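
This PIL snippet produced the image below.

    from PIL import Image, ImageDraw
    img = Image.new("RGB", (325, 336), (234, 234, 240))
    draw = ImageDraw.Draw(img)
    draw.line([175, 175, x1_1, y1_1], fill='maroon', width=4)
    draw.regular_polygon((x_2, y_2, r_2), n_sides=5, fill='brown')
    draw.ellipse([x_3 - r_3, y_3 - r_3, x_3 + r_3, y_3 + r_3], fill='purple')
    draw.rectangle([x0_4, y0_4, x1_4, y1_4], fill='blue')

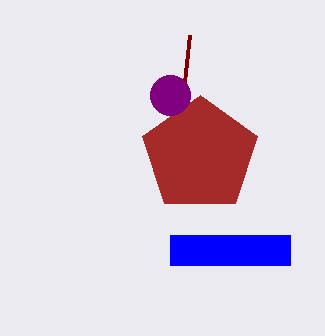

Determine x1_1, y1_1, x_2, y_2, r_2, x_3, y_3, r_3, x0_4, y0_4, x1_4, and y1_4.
x1_1 = 190
y1_1 = 35
x_2 = 200
y_2 = 155
r_2 = 60
x_3 = 170
y_3 = 95
r_3 = 20
x0_4 = 170
y0_4 = 235
x1_4 = 290
y1_4 = 265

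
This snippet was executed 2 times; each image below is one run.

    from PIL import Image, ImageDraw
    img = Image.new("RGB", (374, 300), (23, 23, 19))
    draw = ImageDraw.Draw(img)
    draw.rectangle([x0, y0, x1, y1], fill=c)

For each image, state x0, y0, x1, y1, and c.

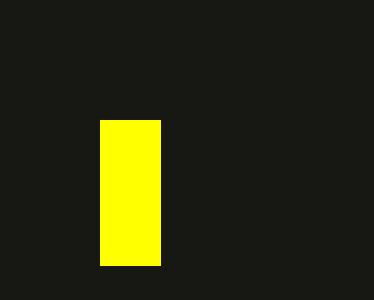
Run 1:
x0 = 100, y0 = 120, x1 = 160, y1 = 265, c = 'yellow'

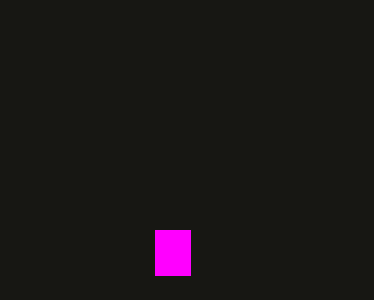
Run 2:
x0 = 155, y0 = 230, x1 = 190, y1 = 275, c = 'magenta'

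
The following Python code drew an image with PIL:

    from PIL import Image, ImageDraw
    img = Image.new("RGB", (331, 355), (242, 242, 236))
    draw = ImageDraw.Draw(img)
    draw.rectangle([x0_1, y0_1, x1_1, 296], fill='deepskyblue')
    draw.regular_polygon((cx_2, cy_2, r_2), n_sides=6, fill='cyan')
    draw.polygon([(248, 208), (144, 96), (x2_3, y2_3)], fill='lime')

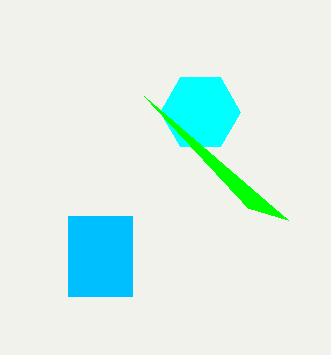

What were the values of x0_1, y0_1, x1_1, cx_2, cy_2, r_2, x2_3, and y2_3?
x0_1 = 68, y0_1 = 216, x1_1 = 132, cx_2 = 200, cy_2 = 112, r_2 = 40, x2_3 = 288, y2_3 = 220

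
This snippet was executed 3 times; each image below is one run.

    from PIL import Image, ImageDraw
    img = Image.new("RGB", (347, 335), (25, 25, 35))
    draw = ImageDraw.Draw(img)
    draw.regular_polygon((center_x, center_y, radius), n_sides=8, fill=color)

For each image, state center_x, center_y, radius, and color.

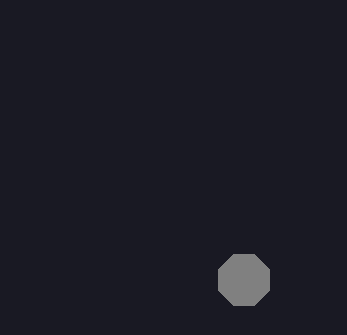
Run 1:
center_x = 244; center_y = 280; radius = 28; color = 'gray'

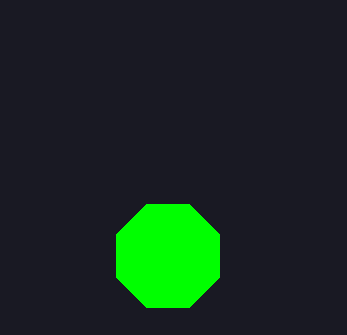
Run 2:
center_x = 168; center_y = 256; radius = 56; color = 'lime'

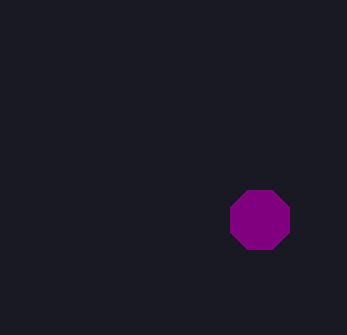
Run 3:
center_x = 260, center_y = 220, radius = 32, color = 'purple'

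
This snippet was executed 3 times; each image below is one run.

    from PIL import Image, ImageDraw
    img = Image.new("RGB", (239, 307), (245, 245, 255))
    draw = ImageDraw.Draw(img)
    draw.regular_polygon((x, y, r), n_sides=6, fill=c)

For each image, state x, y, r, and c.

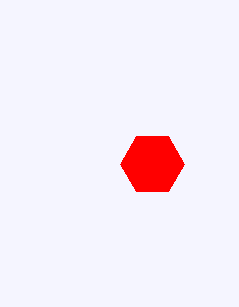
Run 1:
x = 152, y = 164, r = 32, c = 'red'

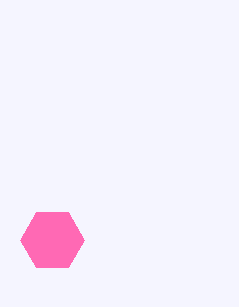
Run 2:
x = 52, y = 240, r = 32, c = 'hotpink'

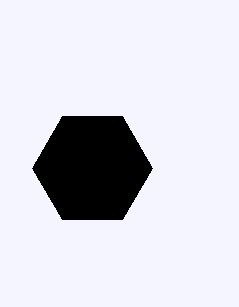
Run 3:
x = 92; y = 168; r = 60; c = 'black'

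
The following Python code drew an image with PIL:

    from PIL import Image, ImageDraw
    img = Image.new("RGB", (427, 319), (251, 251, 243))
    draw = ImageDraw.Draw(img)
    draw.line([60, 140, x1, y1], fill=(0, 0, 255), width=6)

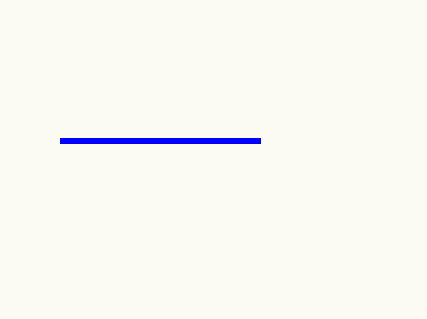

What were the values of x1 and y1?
x1 = 260; y1 = 140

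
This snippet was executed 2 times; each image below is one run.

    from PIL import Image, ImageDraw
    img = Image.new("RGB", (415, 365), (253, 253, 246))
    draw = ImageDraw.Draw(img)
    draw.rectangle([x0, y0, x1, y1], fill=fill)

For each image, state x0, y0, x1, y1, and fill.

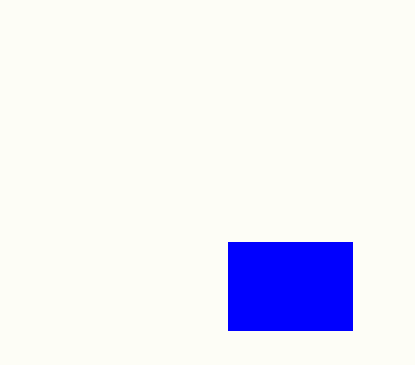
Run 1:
x0 = 228, y0 = 242, x1 = 352, y1 = 330, fill = 'blue'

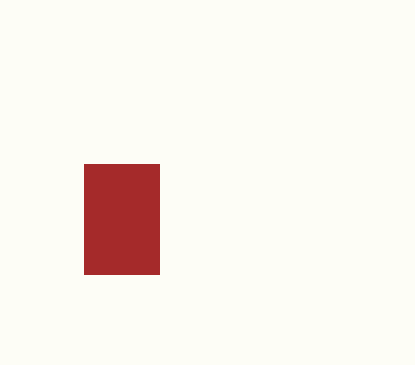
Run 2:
x0 = 84
y0 = 164
x1 = 159
y1 = 274
fill = 'brown'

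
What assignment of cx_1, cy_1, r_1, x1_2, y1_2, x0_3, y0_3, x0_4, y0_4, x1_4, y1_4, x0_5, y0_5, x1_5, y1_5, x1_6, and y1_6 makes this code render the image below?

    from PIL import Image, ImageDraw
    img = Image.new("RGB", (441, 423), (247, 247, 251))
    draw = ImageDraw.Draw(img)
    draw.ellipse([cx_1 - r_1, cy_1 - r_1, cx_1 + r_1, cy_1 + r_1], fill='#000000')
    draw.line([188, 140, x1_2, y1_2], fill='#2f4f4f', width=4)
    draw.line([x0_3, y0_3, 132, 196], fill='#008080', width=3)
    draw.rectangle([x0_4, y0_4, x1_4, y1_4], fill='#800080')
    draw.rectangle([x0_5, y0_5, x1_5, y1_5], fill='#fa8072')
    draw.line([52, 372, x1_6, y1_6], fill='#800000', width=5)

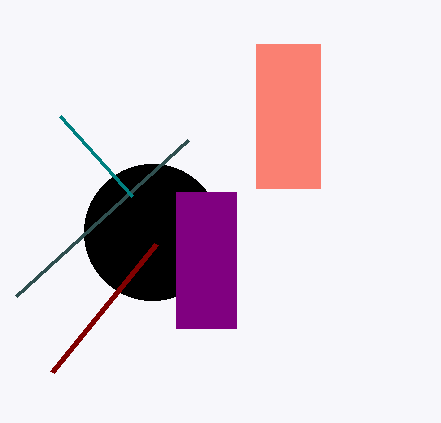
cx_1 = 152
cy_1 = 232
r_1 = 68
x1_2 = 16
y1_2 = 296
x0_3 = 60
y0_3 = 116
x0_4 = 176
y0_4 = 192
x1_4 = 236
y1_4 = 328
x0_5 = 256
y0_5 = 44
x1_5 = 320
y1_5 = 188
x1_6 = 156
y1_6 = 244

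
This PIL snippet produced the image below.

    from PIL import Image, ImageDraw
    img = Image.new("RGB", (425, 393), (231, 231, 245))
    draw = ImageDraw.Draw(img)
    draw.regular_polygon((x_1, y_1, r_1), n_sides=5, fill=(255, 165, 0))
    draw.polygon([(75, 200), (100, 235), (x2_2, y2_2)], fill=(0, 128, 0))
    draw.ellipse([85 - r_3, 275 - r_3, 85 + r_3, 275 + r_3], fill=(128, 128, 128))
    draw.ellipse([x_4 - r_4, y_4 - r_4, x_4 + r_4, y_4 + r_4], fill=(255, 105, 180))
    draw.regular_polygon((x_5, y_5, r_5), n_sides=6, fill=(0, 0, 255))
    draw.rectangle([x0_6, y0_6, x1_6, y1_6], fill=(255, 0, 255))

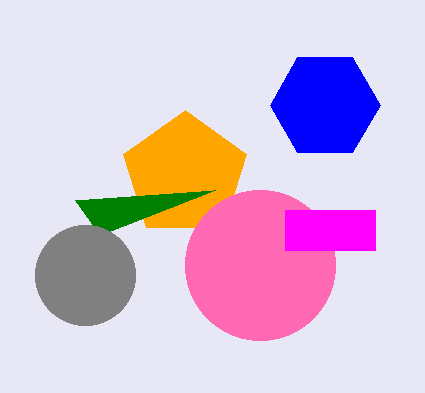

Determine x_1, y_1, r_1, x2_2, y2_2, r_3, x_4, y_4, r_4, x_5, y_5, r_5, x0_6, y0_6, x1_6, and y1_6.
x_1 = 185, y_1 = 175, r_1 = 65, x2_2 = 215, y2_2 = 190, r_3 = 50, x_4 = 260, y_4 = 265, r_4 = 75, x_5 = 325, y_5 = 105, r_5 = 55, x0_6 = 285, y0_6 = 210, x1_6 = 375, y1_6 = 250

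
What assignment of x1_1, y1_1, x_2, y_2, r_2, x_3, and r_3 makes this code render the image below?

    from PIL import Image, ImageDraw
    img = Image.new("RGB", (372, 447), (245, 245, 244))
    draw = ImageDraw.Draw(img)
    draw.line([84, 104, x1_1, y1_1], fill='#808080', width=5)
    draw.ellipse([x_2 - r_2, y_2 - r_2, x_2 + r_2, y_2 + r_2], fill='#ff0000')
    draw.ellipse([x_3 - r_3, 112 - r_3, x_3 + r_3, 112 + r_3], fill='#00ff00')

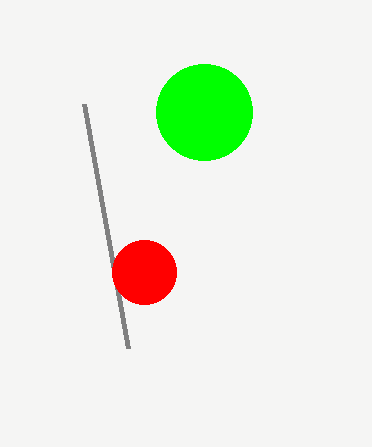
x1_1 = 128
y1_1 = 348
x_2 = 144
y_2 = 272
r_2 = 32
x_3 = 204
r_3 = 48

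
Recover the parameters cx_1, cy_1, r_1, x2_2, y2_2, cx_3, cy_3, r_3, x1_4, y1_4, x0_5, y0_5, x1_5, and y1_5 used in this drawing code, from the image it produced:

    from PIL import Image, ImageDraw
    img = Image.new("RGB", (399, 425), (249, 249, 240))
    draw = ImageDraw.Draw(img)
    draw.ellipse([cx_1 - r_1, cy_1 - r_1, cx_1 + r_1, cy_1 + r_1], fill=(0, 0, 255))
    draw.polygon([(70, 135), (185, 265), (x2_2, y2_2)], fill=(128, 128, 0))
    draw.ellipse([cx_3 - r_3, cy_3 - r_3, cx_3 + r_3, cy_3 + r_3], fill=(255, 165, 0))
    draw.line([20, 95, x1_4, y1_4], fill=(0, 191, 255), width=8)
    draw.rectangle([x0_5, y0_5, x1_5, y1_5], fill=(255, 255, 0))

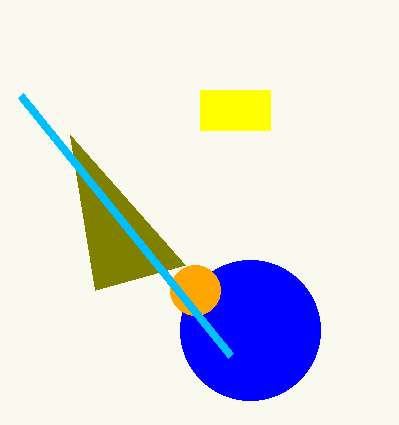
cx_1 = 250; cy_1 = 330; r_1 = 70; x2_2 = 95; y2_2 = 290; cx_3 = 195; cy_3 = 290; r_3 = 25; x1_4 = 230; y1_4 = 355; x0_5 = 200; y0_5 = 90; x1_5 = 270; y1_5 = 130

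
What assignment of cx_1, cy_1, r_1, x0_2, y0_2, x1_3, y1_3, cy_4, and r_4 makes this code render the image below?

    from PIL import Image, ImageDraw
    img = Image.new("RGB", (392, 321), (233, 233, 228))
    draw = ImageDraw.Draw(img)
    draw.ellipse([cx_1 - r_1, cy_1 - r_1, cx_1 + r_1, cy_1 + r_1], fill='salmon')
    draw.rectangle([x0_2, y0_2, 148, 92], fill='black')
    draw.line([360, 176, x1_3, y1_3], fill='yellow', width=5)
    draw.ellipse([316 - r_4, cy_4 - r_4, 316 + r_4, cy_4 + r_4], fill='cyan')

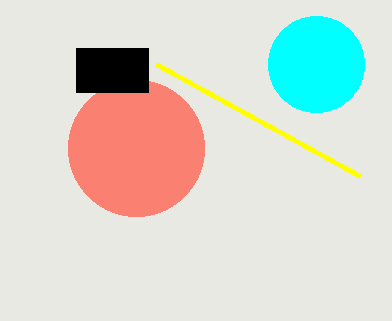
cx_1 = 136, cy_1 = 148, r_1 = 68, x0_2 = 76, y0_2 = 48, x1_3 = 156, y1_3 = 64, cy_4 = 64, r_4 = 48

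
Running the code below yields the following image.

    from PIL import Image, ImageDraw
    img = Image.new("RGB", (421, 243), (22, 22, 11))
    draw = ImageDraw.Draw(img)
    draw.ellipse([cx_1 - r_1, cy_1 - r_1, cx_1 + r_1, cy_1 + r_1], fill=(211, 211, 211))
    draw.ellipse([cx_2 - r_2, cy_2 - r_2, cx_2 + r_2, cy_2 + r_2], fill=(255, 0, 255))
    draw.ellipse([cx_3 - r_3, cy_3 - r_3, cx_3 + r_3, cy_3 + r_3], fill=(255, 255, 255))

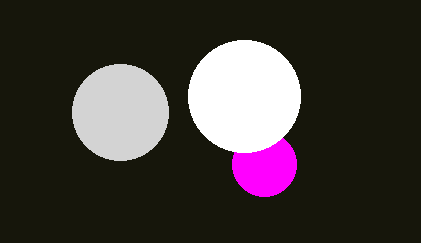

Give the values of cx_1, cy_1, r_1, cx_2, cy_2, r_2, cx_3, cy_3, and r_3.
cx_1 = 120, cy_1 = 112, r_1 = 48, cx_2 = 264, cy_2 = 164, r_2 = 32, cx_3 = 244, cy_3 = 96, r_3 = 56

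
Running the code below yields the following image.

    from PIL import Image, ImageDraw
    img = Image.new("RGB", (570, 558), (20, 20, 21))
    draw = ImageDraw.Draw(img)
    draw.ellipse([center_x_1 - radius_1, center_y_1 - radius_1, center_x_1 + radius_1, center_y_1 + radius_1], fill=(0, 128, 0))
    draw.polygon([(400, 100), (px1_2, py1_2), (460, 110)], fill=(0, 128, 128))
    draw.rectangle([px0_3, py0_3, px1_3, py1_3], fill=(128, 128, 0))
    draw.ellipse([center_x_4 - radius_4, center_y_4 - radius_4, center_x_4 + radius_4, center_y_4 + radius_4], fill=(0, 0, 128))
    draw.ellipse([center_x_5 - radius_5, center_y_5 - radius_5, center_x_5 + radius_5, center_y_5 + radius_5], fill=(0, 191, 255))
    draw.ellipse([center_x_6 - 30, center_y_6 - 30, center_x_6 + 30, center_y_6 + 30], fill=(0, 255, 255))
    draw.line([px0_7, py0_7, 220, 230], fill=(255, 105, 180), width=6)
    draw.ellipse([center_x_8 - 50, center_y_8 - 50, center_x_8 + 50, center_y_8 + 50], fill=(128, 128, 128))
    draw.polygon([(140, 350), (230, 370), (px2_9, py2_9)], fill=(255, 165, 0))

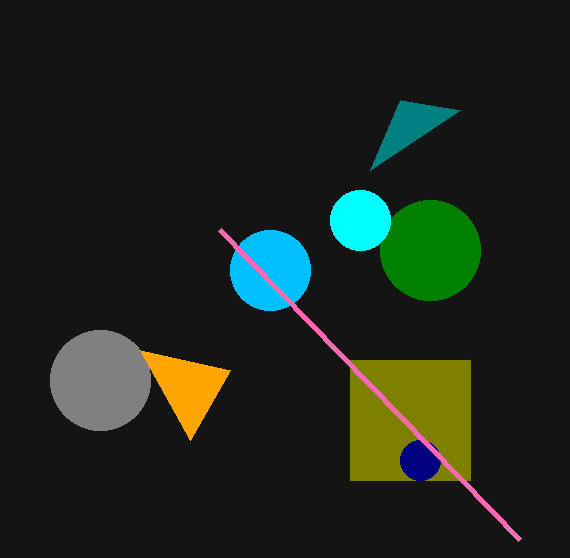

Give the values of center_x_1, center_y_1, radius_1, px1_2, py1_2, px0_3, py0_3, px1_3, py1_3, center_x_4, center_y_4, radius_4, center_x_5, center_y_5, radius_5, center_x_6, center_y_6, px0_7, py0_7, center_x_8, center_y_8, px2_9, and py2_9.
center_x_1 = 430
center_y_1 = 250
radius_1 = 50
px1_2 = 370
py1_2 = 170
px0_3 = 350
py0_3 = 360
px1_3 = 470
py1_3 = 480
center_x_4 = 420
center_y_4 = 460
radius_4 = 20
center_x_5 = 270
center_y_5 = 270
radius_5 = 40
center_x_6 = 360
center_y_6 = 220
px0_7 = 520
py0_7 = 540
center_x_8 = 100
center_y_8 = 380
px2_9 = 190
py2_9 = 440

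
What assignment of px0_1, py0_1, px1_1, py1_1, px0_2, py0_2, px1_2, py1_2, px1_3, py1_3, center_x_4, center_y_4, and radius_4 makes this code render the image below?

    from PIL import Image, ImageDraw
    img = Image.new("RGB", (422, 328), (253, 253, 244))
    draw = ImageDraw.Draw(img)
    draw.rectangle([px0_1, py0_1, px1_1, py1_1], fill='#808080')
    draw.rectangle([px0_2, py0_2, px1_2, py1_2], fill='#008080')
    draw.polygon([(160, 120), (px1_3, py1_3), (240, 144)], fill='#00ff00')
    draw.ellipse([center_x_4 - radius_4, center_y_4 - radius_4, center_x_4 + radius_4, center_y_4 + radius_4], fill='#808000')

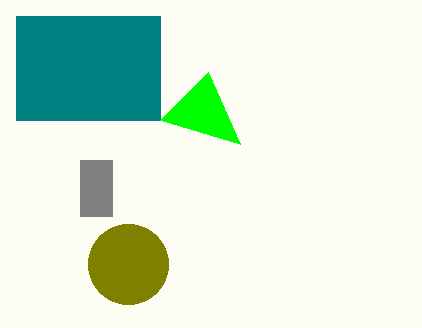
px0_1 = 80
py0_1 = 160
px1_1 = 112
py1_1 = 216
px0_2 = 16
py0_2 = 16
px1_2 = 160
py1_2 = 120
px1_3 = 208
py1_3 = 72
center_x_4 = 128
center_y_4 = 264
radius_4 = 40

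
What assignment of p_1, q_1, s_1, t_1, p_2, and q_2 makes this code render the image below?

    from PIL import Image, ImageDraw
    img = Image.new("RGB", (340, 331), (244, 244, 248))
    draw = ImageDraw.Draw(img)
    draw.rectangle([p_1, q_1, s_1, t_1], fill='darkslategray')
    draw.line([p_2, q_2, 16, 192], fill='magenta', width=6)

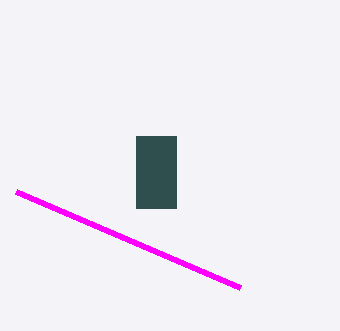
p_1 = 136, q_1 = 136, s_1 = 176, t_1 = 208, p_2 = 240, q_2 = 288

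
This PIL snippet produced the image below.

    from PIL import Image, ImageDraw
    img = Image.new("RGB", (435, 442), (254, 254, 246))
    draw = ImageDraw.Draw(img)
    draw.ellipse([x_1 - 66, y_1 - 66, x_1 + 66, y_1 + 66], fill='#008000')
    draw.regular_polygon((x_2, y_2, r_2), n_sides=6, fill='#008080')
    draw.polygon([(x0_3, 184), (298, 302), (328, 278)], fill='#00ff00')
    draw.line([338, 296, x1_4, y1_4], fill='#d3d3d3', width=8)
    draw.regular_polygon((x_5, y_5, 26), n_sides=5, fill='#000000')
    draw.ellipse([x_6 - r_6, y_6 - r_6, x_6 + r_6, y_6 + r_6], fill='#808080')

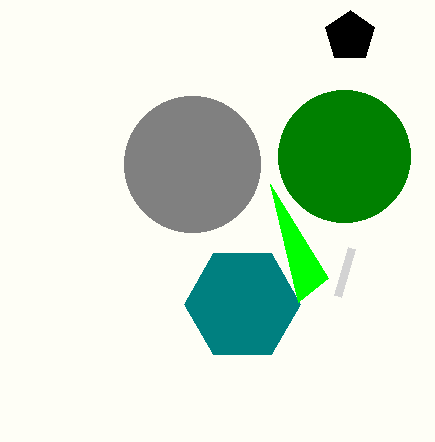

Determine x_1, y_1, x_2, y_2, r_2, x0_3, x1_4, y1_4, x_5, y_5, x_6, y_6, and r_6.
x_1 = 344; y_1 = 156; x_2 = 242; y_2 = 304; r_2 = 58; x0_3 = 270; x1_4 = 352; y1_4 = 248; x_5 = 350; y_5 = 36; x_6 = 192; y_6 = 164; r_6 = 68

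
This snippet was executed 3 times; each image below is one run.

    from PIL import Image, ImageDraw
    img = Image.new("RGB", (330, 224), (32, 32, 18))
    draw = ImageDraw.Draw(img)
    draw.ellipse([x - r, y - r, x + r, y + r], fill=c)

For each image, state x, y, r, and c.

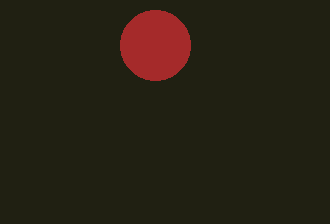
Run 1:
x = 155; y = 45; r = 35; c = 'brown'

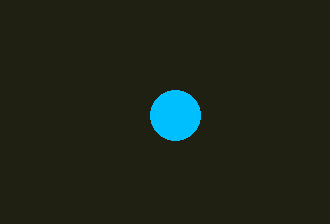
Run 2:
x = 175, y = 115, r = 25, c = 'deepskyblue'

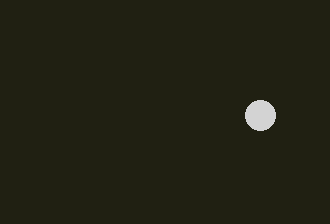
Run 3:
x = 260
y = 115
r = 15
c = 'lightgray'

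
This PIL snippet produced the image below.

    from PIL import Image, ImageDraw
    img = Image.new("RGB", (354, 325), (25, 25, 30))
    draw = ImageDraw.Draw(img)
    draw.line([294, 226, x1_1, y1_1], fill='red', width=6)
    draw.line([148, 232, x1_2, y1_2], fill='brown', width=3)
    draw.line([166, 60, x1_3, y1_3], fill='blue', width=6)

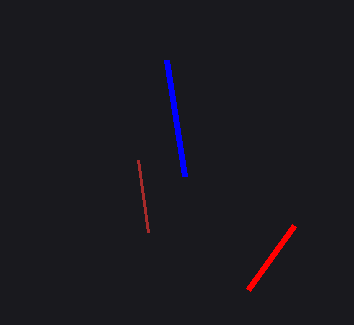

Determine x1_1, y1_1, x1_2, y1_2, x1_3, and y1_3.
x1_1 = 248; y1_1 = 290; x1_2 = 138; y1_2 = 160; x1_3 = 184; y1_3 = 176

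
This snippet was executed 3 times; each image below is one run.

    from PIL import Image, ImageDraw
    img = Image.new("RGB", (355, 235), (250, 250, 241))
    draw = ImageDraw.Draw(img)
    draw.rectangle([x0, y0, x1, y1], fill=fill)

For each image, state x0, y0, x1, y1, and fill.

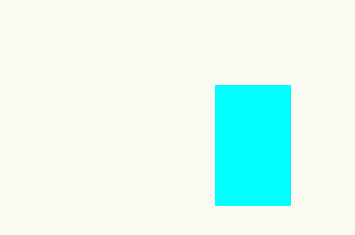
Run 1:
x0 = 215, y0 = 85, x1 = 290, y1 = 205, fill = 'cyan'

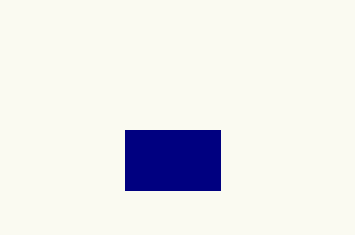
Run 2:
x0 = 125
y0 = 130
x1 = 220
y1 = 190
fill = 'navy'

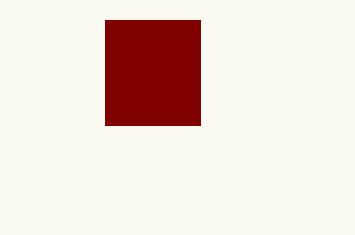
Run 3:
x0 = 105
y0 = 20
x1 = 200
y1 = 125
fill = 'maroon'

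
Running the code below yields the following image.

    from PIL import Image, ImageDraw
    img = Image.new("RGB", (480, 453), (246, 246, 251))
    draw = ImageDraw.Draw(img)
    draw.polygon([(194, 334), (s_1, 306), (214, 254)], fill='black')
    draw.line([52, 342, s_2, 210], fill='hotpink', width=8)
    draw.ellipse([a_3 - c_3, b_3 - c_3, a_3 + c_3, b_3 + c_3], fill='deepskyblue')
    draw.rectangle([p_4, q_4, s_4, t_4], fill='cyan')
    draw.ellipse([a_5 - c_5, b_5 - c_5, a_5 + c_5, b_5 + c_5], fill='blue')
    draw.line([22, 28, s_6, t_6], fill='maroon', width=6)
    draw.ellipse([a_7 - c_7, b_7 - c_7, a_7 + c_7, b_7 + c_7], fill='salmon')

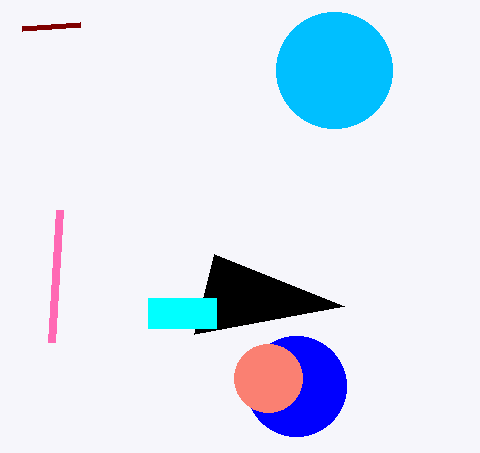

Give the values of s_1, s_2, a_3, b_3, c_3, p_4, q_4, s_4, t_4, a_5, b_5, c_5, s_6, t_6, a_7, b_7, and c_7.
s_1 = 344
s_2 = 60
a_3 = 334
b_3 = 70
c_3 = 58
p_4 = 148
q_4 = 298
s_4 = 216
t_4 = 328
a_5 = 296
b_5 = 386
c_5 = 50
s_6 = 80
t_6 = 24
a_7 = 268
b_7 = 378
c_7 = 34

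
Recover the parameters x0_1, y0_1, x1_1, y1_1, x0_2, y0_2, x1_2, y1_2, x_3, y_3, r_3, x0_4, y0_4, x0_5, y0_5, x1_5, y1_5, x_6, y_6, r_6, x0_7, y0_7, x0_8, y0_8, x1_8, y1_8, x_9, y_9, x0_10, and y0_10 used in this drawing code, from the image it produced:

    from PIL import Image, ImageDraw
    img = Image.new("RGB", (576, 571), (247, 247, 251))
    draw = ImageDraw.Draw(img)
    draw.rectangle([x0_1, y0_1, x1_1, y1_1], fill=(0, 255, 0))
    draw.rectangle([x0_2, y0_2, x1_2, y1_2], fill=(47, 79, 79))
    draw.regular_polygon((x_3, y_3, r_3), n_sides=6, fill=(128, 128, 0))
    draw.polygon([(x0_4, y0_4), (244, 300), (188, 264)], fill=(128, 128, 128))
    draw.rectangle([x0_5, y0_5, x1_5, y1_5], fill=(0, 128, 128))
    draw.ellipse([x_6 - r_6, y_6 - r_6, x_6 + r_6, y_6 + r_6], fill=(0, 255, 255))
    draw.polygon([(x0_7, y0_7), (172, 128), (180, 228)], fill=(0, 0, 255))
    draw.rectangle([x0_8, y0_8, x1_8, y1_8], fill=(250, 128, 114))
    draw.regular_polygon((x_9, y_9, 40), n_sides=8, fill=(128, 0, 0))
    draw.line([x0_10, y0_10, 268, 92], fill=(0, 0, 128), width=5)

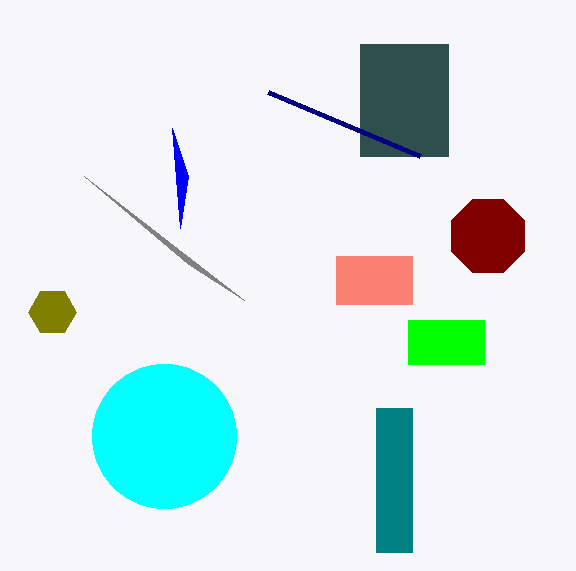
x0_1 = 408
y0_1 = 320
x1_1 = 484
y1_1 = 364
x0_2 = 360
y0_2 = 44
x1_2 = 448
y1_2 = 156
x_3 = 52
y_3 = 312
r_3 = 24
x0_4 = 84
y0_4 = 176
x0_5 = 376
y0_5 = 408
x1_5 = 412
y1_5 = 552
x_6 = 164
y_6 = 436
r_6 = 72
x0_7 = 188
y0_7 = 176
x0_8 = 336
y0_8 = 256
x1_8 = 412
y1_8 = 304
x_9 = 488
y_9 = 236
x0_10 = 420
y0_10 = 156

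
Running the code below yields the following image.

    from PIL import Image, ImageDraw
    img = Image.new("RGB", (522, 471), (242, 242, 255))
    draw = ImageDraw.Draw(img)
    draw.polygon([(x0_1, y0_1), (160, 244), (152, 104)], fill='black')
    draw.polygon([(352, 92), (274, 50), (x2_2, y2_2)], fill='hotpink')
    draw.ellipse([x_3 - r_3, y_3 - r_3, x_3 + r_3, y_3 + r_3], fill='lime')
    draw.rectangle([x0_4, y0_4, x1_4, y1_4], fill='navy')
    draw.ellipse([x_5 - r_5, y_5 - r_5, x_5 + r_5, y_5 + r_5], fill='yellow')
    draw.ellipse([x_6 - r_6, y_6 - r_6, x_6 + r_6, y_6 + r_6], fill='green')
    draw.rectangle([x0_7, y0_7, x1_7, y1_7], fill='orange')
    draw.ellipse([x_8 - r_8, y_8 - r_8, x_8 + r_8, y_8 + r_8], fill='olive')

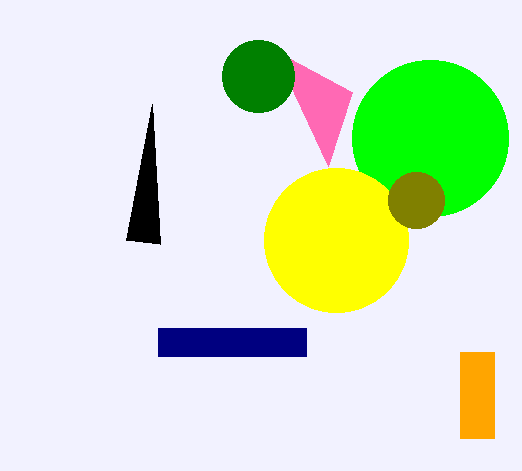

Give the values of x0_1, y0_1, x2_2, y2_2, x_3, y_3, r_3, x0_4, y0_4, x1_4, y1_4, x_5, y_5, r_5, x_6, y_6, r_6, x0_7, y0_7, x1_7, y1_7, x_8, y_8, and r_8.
x0_1 = 126, y0_1 = 240, x2_2 = 328, y2_2 = 166, x_3 = 430, y_3 = 138, r_3 = 78, x0_4 = 158, y0_4 = 328, x1_4 = 306, y1_4 = 356, x_5 = 336, y_5 = 240, r_5 = 72, x_6 = 258, y_6 = 76, r_6 = 36, x0_7 = 460, y0_7 = 352, x1_7 = 494, y1_7 = 438, x_8 = 416, y_8 = 200, r_8 = 28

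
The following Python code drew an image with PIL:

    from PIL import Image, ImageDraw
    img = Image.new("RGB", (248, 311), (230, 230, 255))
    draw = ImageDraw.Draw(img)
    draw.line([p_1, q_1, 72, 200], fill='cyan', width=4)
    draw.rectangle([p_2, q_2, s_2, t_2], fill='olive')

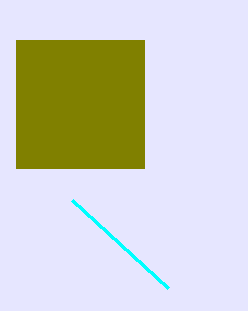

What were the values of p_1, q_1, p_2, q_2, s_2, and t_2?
p_1 = 168; q_1 = 288; p_2 = 16; q_2 = 40; s_2 = 144; t_2 = 168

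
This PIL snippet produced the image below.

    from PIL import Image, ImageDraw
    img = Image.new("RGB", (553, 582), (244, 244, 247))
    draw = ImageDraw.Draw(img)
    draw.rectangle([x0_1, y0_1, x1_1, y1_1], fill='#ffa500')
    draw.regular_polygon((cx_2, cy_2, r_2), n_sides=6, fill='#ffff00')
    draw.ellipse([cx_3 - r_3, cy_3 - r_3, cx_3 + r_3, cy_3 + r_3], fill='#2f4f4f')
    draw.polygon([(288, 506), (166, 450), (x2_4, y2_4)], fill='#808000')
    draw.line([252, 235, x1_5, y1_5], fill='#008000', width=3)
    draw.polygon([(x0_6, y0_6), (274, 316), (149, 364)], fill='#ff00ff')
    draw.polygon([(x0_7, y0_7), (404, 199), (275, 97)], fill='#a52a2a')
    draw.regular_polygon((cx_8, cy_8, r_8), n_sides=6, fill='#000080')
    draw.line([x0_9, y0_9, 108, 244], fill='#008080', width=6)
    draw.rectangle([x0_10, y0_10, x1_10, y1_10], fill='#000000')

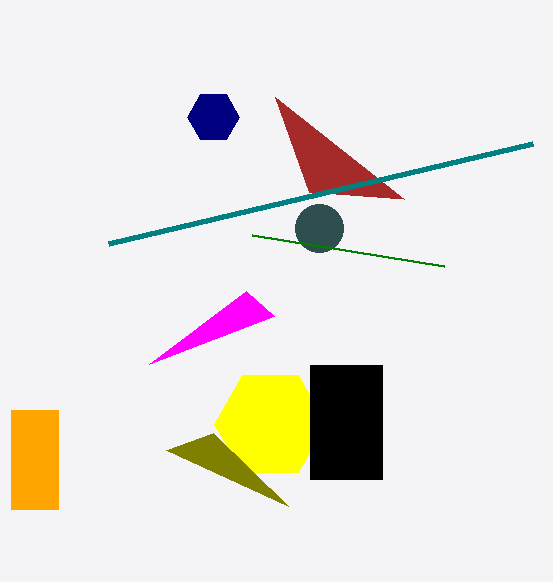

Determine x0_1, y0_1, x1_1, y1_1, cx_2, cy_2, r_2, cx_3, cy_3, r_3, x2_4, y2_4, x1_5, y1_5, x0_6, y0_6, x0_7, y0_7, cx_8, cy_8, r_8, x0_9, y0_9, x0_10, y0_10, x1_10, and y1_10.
x0_1 = 11
y0_1 = 410
x1_1 = 58
y1_1 = 509
cx_2 = 270
cy_2 = 424
r_2 = 56
cx_3 = 319
cy_3 = 228
r_3 = 24
x2_4 = 213
y2_4 = 433
x1_5 = 444
y1_5 = 266
x0_6 = 246
y0_6 = 291
x0_7 = 309
y0_7 = 192
cx_8 = 213
cy_8 = 117
r_8 = 26
x0_9 = 532
y0_9 = 144
x0_10 = 310
y0_10 = 365
x1_10 = 382
y1_10 = 479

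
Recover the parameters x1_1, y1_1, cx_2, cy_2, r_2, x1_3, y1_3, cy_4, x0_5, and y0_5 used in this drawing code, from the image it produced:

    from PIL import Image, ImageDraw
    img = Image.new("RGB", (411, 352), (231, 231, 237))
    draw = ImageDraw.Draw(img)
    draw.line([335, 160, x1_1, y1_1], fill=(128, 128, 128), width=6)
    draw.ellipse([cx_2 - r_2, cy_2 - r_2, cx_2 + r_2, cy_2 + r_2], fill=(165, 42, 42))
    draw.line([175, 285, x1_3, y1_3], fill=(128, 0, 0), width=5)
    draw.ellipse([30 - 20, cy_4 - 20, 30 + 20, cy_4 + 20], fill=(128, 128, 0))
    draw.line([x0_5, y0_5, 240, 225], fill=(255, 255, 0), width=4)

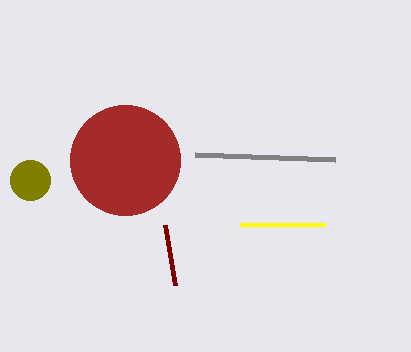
x1_1 = 195, y1_1 = 155, cx_2 = 125, cy_2 = 160, r_2 = 55, x1_3 = 165, y1_3 = 225, cy_4 = 180, x0_5 = 325, y0_5 = 225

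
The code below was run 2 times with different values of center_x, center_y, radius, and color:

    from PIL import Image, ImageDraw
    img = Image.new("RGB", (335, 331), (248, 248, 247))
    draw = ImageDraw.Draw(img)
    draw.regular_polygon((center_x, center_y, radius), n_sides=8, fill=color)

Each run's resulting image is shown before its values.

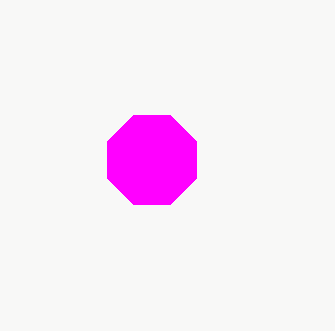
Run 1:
center_x = 152
center_y = 160
radius = 48
color = 'magenta'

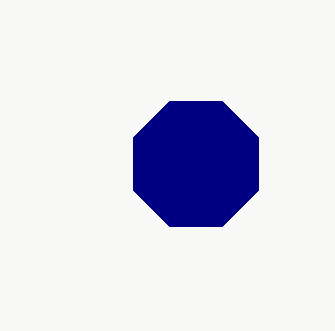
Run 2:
center_x = 196; center_y = 164; radius = 68; color = 'navy'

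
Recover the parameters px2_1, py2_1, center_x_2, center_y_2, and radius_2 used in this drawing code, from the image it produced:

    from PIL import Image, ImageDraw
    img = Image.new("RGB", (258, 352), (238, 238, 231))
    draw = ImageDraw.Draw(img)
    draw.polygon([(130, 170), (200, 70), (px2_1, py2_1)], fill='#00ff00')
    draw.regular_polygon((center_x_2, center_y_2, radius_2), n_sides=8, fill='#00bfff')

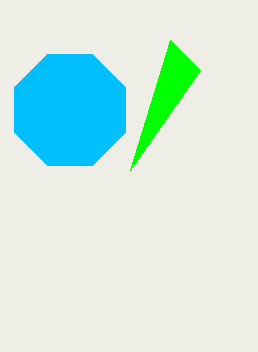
px2_1 = 170
py2_1 = 40
center_x_2 = 70
center_y_2 = 110
radius_2 = 60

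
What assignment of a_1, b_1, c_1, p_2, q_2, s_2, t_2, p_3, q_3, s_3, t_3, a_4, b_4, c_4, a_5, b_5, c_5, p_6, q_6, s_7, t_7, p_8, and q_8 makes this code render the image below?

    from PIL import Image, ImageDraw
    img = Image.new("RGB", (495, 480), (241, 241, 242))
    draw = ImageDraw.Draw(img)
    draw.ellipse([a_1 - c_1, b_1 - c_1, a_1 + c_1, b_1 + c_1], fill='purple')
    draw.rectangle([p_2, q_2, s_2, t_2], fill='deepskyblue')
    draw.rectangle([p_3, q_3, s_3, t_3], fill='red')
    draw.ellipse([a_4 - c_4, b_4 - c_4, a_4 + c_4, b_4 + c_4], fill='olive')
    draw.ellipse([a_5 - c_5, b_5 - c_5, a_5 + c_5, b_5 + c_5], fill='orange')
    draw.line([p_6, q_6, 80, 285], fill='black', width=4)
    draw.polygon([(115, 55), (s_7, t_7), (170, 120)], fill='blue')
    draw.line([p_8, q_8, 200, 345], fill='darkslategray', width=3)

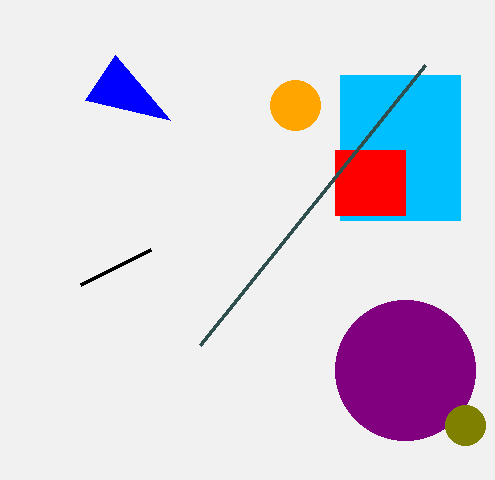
a_1 = 405
b_1 = 370
c_1 = 70
p_2 = 340
q_2 = 75
s_2 = 460
t_2 = 220
p_3 = 335
q_3 = 150
s_3 = 405
t_3 = 215
a_4 = 465
b_4 = 425
c_4 = 20
a_5 = 295
b_5 = 105
c_5 = 25
p_6 = 150
q_6 = 250
s_7 = 85
t_7 = 100
p_8 = 425
q_8 = 65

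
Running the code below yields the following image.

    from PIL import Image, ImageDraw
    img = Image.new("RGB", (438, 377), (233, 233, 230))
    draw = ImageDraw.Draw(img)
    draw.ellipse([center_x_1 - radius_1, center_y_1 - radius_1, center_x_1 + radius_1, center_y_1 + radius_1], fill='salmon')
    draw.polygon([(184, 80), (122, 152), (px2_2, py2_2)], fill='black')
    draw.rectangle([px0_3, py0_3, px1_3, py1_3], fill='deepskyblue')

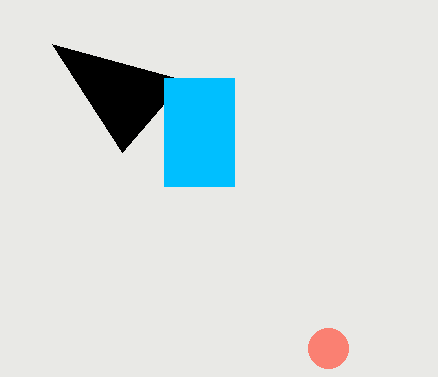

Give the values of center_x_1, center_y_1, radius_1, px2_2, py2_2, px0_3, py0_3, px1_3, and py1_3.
center_x_1 = 328
center_y_1 = 348
radius_1 = 20
px2_2 = 52
py2_2 = 44
px0_3 = 164
py0_3 = 78
px1_3 = 234
py1_3 = 186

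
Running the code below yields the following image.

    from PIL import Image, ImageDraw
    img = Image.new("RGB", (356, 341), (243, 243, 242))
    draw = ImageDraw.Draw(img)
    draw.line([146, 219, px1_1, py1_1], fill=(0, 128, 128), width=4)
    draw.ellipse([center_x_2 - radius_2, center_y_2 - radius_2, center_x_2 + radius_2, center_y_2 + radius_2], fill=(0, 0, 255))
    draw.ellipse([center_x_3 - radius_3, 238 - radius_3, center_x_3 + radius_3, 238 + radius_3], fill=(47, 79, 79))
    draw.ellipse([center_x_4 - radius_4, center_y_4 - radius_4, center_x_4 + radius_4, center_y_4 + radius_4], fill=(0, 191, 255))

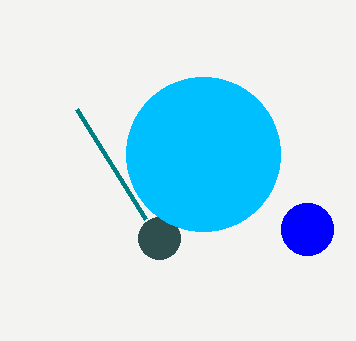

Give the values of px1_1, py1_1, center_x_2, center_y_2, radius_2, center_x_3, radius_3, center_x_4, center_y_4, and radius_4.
px1_1 = 77, py1_1 = 109, center_x_2 = 307, center_y_2 = 229, radius_2 = 26, center_x_3 = 159, radius_3 = 21, center_x_4 = 203, center_y_4 = 154, radius_4 = 77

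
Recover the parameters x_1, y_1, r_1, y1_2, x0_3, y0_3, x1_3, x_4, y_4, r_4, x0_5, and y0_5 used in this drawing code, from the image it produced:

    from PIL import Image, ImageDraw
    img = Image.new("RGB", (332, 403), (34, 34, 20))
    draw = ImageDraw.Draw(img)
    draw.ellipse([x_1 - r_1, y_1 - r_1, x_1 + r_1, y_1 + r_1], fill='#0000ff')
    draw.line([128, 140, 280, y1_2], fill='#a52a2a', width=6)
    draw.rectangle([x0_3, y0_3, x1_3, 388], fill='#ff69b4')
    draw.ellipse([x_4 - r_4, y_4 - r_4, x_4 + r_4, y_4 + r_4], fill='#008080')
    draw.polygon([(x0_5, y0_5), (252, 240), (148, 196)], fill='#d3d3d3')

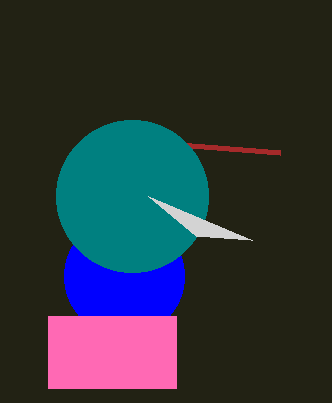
x_1 = 124, y_1 = 276, r_1 = 60, y1_2 = 152, x0_3 = 48, y0_3 = 316, x1_3 = 176, x_4 = 132, y_4 = 196, r_4 = 76, x0_5 = 196, y0_5 = 236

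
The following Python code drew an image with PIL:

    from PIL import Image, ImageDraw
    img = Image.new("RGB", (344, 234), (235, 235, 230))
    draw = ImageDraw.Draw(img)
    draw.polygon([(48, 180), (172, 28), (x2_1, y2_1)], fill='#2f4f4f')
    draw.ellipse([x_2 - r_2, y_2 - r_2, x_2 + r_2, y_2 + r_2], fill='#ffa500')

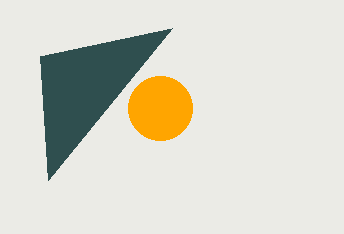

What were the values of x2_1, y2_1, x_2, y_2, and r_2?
x2_1 = 40
y2_1 = 56
x_2 = 160
y_2 = 108
r_2 = 32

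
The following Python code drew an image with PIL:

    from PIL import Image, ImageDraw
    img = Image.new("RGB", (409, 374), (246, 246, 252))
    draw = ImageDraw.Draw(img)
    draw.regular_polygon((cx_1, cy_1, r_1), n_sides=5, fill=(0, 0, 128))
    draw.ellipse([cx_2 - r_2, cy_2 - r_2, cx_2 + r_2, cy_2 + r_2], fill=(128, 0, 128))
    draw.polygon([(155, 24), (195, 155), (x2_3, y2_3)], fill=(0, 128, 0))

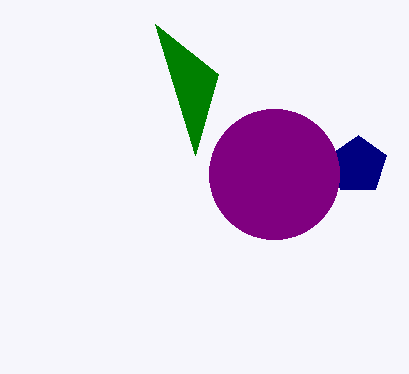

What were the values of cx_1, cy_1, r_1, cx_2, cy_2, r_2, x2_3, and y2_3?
cx_1 = 358, cy_1 = 165, r_1 = 30, cx_2 = 274, cy_2 = 174, r_2 = 65, x2_3 = 218, y2_3 = 74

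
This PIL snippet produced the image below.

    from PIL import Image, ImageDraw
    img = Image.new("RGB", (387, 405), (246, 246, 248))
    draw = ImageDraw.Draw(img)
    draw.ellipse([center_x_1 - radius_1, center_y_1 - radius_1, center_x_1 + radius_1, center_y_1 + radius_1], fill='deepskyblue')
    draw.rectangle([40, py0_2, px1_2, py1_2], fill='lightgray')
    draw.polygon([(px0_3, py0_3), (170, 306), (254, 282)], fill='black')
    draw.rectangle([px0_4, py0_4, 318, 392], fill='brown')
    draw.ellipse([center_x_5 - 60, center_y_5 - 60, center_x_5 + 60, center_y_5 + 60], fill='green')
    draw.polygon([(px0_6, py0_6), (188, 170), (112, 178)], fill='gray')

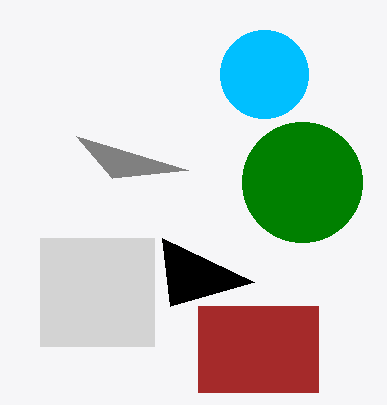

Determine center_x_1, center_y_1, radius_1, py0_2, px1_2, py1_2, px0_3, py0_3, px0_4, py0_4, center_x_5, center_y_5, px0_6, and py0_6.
center_x_1 = 264; center_y_1 = 74; radius_1 = 44; py0_2 = 238; px1_2 = 154; py1_2 = 346; px0_3 = 162; py0_3 = 238; px0_4 = 198; py0_4 = 306; center_x_5 = 302; center_y_5 = 182; px0_6 = 76; py0_6 = 136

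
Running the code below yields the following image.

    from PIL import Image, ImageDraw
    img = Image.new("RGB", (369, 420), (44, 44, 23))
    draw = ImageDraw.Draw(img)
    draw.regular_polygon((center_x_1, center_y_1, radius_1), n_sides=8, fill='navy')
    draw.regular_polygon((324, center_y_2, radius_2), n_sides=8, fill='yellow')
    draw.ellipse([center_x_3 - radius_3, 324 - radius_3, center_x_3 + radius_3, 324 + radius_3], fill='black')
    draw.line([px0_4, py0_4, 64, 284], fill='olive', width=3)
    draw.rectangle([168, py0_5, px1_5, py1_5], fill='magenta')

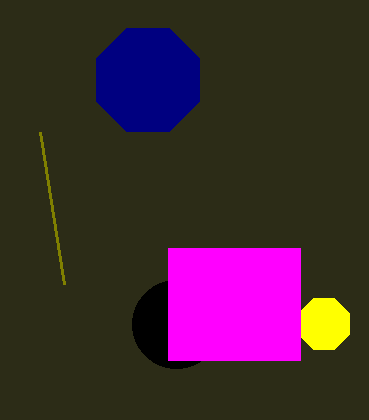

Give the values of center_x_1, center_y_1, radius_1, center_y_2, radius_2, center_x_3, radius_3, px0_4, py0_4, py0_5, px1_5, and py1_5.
center_x_1 = 148; center_y_1 = 80; radius_1 = 56; center_y_2 = 324; radius_2 = 28; center_x_3 = 176; radius_3 = 44; px0_4 = 40; py0_4 = 132; py0_5 = 248; px1_5 = 300; py1_5 = 360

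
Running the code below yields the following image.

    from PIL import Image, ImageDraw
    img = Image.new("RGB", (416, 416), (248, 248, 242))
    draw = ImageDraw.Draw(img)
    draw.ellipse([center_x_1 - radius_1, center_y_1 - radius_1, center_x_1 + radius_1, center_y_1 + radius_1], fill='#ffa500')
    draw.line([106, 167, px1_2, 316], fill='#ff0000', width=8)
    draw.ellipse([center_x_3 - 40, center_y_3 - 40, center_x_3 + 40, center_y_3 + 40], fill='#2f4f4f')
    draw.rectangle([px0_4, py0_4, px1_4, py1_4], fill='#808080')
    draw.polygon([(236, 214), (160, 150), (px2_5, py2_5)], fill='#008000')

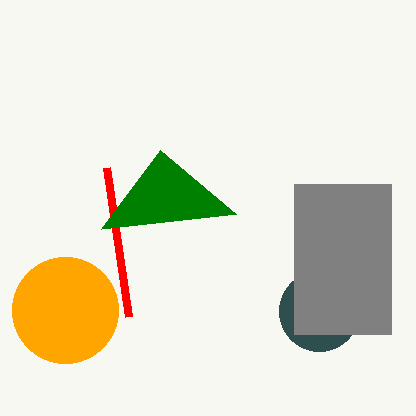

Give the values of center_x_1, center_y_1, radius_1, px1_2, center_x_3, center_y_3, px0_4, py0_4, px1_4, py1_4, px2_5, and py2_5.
center_x_1 = 65; center_y_1 = 310; radius_1 = 53; px1_2 = 128; center_x_3 = 319; center_y_3 = 311; px0_4 = 294; py0_4 = 184; px1_4 = 391; py1_4 = 334; px2_5 = 101; py2_5 = 229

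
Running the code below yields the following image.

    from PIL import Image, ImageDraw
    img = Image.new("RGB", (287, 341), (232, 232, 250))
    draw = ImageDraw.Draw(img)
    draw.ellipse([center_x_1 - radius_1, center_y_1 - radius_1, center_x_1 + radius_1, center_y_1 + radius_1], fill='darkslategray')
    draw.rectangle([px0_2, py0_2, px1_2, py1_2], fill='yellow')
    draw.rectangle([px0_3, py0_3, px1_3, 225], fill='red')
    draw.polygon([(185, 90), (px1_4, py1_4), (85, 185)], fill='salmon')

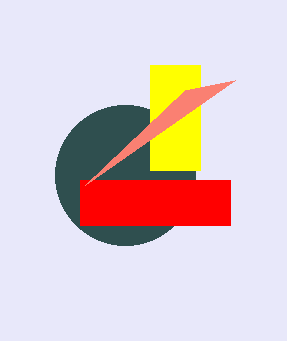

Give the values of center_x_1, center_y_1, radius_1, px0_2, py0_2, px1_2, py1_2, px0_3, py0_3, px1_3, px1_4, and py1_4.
center_x_1 = 125, center_y_1 = 175, radius_1 = 70, px0_2 = 150, py0_2 = 65, px1_2 = 200, py1_2 = 170, px0_3 = 80, py0_3 = 180, px1_3 = 230, px1_4 = 235, py1_4 = 80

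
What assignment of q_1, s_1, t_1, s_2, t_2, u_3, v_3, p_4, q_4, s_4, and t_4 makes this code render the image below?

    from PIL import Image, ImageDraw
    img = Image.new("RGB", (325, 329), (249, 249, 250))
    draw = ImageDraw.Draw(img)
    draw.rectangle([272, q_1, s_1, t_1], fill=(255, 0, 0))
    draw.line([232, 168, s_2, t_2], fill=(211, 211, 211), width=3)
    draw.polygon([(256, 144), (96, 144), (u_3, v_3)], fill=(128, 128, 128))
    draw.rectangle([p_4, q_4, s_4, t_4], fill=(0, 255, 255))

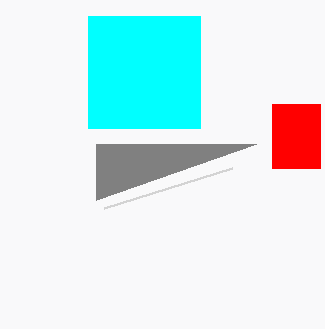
q_1 = 104, s_1 = 320, t_1 = 168, s_2 = 104, t_2 = 208, u_3 = 96, v_3 = 200, p_4 = 88, q_4 = 16, s_4 = 200, t_4 = 128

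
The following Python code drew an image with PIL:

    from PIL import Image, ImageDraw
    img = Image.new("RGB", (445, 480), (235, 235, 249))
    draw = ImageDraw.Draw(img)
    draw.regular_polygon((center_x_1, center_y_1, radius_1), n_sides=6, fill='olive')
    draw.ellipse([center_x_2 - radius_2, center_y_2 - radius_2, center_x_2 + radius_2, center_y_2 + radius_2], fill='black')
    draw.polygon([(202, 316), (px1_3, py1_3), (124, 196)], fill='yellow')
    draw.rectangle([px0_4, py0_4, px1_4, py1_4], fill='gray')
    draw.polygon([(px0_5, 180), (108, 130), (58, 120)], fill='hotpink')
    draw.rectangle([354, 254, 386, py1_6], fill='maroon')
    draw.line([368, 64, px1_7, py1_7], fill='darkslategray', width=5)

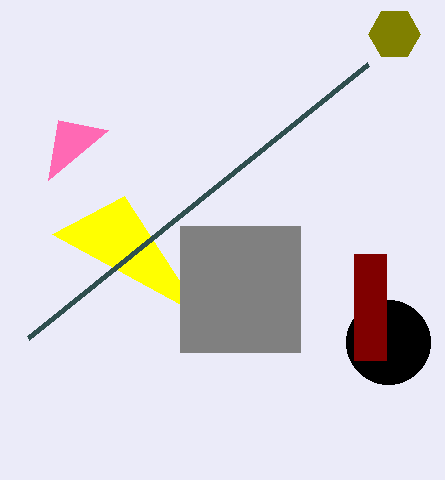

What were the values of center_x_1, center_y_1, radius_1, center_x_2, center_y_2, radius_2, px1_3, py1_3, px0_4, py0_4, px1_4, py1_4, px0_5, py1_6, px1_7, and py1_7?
center_x_1 = 394, center_y_1 = 34, radius_1 = 26, center_x_2 = 388, center_y_2 = 342, radius_2 = 42, px1_3 = 52, py1_3 = 234, px0_4 = 180, py0_4 = 226, px1_4 = 300, py1_4 = 352, px0_5 = 48, py1_6 = 360, px1_7 = 28, py1_7 = 338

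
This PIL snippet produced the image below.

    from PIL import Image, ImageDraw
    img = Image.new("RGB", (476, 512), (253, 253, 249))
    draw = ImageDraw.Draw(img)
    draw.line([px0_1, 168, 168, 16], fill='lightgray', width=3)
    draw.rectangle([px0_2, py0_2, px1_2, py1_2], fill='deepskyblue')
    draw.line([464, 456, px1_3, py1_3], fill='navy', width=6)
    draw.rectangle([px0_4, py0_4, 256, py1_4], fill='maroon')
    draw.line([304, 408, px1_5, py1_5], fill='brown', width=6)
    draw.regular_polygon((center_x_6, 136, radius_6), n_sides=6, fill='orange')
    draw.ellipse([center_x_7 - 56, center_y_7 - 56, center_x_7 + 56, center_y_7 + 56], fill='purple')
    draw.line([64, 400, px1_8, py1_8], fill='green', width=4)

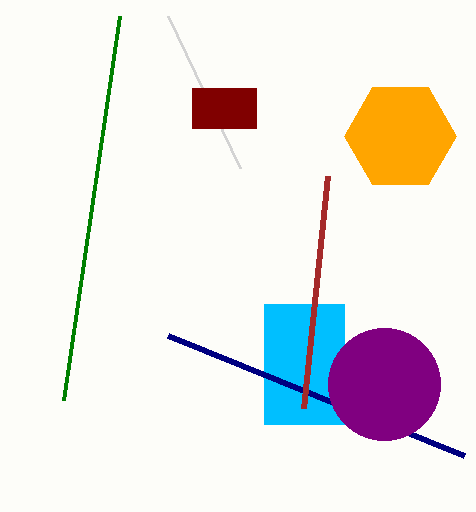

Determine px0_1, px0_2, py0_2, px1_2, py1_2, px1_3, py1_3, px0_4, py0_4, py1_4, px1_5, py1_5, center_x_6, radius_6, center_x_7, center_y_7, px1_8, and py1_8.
px0_1 = 240
px0_2 = 264
py0_2 = 304
px1_2 = 344
py1_2 = 424
px1_3 = 168
py1_3 = 336
px0_4 = 192
py0_4 = 88
py1_4 = 128
px1_5 = 328
py1_5 = 176
center_x_6 = 400
radius_6 = 56
center_x_7 = 384
center_y_7 = 384
px1_8 = 120
py1_8 = 16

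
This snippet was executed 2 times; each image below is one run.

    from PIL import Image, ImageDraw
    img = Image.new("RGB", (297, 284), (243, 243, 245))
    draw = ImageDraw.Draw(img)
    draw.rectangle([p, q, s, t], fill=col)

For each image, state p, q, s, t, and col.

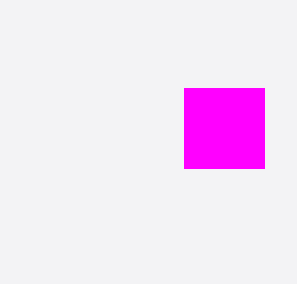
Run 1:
p = 184; q = 88; s = 264; t = 168; col = 'magenta'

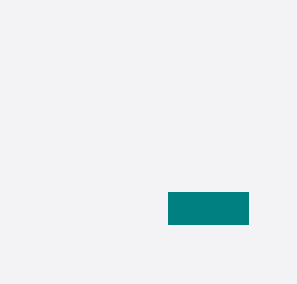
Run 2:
p = 168
q = 192
s = 248
t = 224
col = 'teal'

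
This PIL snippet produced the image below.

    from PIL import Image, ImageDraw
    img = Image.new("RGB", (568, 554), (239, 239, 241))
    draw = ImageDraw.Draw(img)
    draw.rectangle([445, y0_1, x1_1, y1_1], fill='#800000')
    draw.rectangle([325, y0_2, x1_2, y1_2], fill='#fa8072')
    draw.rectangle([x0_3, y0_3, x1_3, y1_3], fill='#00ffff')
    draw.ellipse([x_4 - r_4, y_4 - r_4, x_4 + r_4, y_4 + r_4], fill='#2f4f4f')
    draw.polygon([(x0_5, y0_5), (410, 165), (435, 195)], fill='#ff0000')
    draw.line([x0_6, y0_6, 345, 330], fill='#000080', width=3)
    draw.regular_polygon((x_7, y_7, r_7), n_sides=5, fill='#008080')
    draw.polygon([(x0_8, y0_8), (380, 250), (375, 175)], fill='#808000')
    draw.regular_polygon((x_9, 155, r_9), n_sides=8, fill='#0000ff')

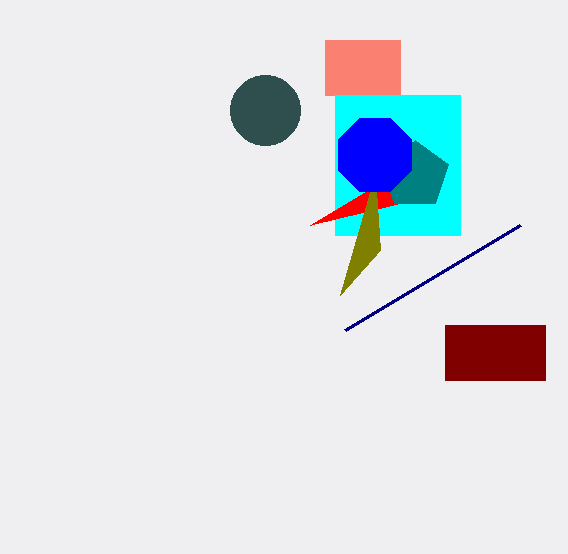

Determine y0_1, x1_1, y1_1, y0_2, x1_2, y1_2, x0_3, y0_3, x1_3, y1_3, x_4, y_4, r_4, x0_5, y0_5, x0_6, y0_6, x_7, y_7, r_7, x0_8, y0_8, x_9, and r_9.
y0_1 = 325, x1_1 = 545, y1_1 = 380, y0_2 = 40, x1_2 = 400, y1_2 = 95, x0_3 = 335, y0_3 = 95, x1_3 = 460, y1_3 = 235, x_4 = 265, y_4 = 110, r_4 = 35, x0_5 = 310, y0_5 = 225, x0_6 = 520, y0_6 = 225, x_7 = 415, y_7 = 175, r_7 = 35, x0_8 = 340, y0_8 = 295, x_9 = 375, r_9 = 40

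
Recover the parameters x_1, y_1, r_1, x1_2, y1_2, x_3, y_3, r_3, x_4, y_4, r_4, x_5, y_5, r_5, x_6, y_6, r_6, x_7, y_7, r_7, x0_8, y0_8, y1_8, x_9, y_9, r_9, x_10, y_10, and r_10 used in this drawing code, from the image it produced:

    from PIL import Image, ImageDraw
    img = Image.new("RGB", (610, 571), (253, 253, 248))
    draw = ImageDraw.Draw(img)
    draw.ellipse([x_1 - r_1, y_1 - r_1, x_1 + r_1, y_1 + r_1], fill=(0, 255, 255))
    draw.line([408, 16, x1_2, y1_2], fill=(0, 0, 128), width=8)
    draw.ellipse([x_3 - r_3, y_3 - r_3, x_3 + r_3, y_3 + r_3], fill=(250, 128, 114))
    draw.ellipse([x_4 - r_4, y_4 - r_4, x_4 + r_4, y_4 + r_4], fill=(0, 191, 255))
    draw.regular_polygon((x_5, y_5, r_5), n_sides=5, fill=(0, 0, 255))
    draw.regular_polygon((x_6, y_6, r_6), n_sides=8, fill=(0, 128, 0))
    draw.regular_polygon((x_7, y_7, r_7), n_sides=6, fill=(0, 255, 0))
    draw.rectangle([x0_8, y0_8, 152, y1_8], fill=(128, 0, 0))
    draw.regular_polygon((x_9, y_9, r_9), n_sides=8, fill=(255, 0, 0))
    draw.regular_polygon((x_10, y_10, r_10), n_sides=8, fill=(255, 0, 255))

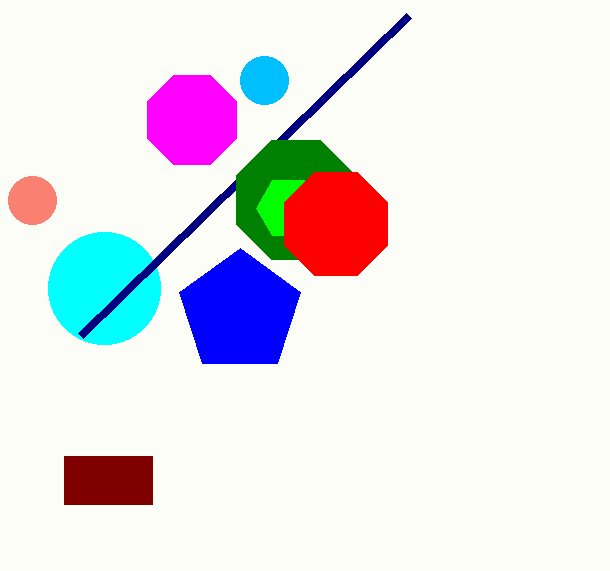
x_1 = 104, y_1 = 288, r_1 = 56, x1_2 = 80, y1_2 = 336, x_3 = 32, y_3 = 200, r_3 = 24, x_4 = 264, y_4 = 80, r_4 = 24, x_5 = 240, y_5 = 312, r_5 = 64, x_6 = 296, y_6 = 200, r_6 = 64, x_7 = 288, y_7 = 208, r_7 = 32, x0_8 = 64, y0_8 = 456, y1_8 = 504, x_9 = 336, y_9 = 224, r_9 = 56, x_10 = 192, y_10 = 120, r_10 = 48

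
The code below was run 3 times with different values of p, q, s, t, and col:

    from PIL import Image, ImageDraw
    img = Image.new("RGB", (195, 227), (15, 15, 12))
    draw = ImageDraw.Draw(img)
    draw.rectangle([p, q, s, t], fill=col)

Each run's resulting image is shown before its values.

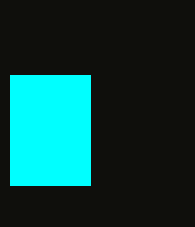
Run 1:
p = 10, q = 75, s = 90, t = 185, col = 'cyan'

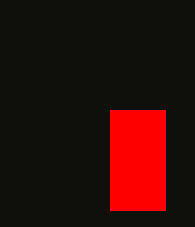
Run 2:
p = 110; q = 110; s = 165; t = 210; col = 'red'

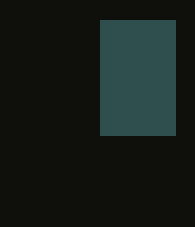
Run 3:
p = 100
q = 20
s = 175
t = 135
col = 'darkslategray'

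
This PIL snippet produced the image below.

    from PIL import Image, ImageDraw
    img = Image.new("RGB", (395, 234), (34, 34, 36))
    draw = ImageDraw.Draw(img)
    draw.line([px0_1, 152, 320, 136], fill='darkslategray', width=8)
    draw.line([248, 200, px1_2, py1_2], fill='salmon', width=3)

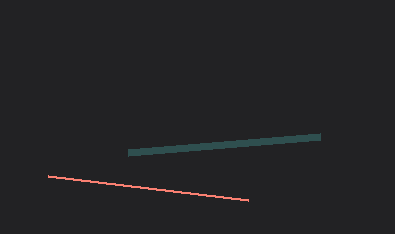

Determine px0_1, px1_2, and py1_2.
px0_1 = 128, px1_2 = 48, py1_2 = 176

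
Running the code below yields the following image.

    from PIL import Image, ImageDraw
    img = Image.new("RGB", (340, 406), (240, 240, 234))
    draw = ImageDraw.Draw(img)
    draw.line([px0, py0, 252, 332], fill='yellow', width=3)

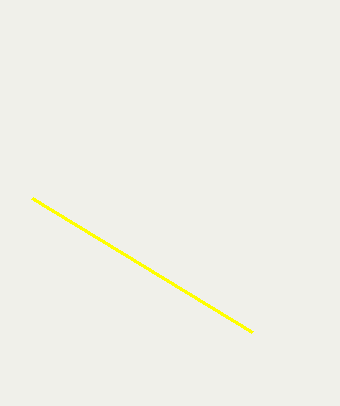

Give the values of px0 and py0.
px0 = 32, py0 = 198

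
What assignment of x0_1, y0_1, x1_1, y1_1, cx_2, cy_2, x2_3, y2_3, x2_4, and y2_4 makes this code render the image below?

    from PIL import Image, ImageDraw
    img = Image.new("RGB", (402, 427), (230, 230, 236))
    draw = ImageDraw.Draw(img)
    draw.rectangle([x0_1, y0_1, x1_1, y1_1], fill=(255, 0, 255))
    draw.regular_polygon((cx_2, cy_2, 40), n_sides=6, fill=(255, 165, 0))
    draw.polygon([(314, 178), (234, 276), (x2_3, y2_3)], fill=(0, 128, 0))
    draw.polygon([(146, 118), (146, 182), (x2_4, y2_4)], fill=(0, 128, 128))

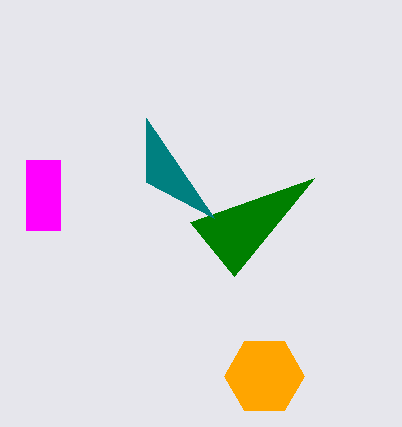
x0_1 = 26; y0_1 = 160; x1_1 = 60; y1_1 = 230; cx_2 = 264; cy_2 = 376; x2_3 = 190; y2_3 = 222; x2_4 = 214; y2_4 = 218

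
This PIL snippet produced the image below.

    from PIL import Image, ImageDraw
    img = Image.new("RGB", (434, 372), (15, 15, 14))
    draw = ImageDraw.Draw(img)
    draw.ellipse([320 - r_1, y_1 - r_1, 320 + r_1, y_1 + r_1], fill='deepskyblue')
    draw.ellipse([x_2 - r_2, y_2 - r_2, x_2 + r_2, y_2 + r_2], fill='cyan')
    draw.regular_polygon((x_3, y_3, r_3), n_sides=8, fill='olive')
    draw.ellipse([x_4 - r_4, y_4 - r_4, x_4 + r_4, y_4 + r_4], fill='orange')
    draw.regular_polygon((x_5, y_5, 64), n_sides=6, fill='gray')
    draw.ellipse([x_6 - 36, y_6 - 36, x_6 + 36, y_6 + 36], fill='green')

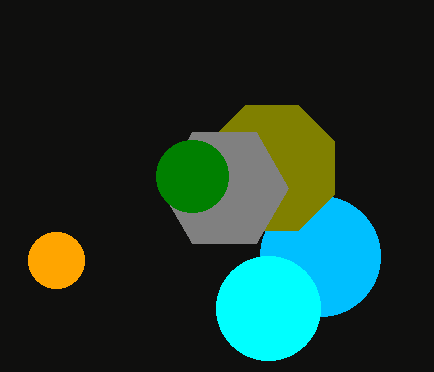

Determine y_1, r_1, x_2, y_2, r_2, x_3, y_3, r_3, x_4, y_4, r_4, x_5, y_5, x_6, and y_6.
y_1 = 256, r_1 = 60, x_2 = 268, y_2 = 308, r_2 = 52, x_3 = 272, y_3 = 168, r_3 = 68, x_4 = 56, y_4 = 260, r_4 = 28, x_5 = 224, y_5 = 188, x_6 = 192, y_6 = 176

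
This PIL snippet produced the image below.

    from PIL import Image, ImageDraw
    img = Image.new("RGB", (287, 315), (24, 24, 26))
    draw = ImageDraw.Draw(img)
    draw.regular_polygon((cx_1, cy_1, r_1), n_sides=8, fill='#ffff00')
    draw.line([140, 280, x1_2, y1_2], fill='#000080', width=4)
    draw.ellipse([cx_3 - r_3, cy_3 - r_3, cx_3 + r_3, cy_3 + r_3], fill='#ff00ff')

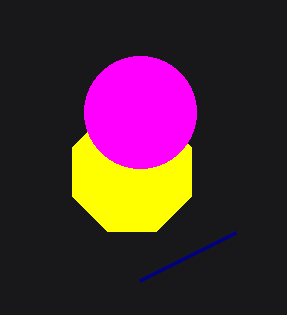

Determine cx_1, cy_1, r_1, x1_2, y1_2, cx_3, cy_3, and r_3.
cx_1 = 132, cy_1 = 172, r_1 = 64, x1_2 = 236, y1_2 = 232, cx_3 = 140, cy_3 = 112, r_3 = 56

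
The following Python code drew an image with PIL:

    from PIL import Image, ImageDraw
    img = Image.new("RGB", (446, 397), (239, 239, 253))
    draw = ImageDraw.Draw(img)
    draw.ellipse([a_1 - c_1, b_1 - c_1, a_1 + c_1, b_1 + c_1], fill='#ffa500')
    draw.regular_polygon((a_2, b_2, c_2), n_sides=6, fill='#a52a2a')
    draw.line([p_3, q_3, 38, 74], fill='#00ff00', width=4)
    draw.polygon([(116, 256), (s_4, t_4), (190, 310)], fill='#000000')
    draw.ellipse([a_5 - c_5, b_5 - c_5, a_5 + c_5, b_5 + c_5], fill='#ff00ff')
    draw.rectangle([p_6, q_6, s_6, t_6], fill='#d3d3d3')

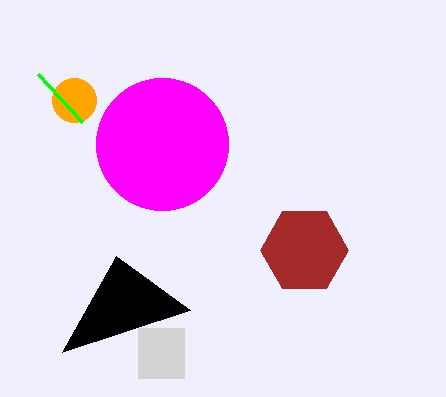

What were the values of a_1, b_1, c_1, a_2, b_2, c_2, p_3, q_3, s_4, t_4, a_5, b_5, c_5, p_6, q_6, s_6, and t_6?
a_1 = 74; b_1 = 100; c_1 = 22; a_2 = 304; b_2 = 250; c_2 = 44; p_3 = 82; q_3 = 122; s_4 = 62; t_4 = 352; a_5 = 162; b_5 = 144; c_5 = 66; p_6 = 138; q_6 = 328; s_6 = 184; t_6 = 378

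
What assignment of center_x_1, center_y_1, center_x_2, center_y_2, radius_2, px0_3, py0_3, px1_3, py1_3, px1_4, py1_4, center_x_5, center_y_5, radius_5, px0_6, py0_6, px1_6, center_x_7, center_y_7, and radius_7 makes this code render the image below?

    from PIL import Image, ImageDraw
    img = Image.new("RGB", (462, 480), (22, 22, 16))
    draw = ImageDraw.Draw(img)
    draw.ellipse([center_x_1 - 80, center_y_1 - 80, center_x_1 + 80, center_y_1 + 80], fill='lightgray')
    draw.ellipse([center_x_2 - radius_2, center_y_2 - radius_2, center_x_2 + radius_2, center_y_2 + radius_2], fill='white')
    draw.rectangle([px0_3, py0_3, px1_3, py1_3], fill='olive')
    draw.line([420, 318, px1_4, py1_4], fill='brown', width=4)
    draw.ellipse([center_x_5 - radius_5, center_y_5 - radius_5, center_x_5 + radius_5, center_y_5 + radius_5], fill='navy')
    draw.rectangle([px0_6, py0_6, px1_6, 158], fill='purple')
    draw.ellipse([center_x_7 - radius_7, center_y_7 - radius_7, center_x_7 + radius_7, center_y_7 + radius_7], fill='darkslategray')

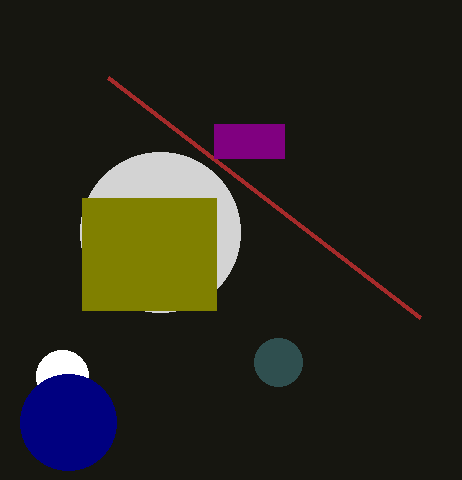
center_x_1 = 160
center_y_1 = 232
center_x_2 = 62
center_y_2 = 376
radius_2 = 26
px0_3 = 82
py0_3 = 198
px1_3 = 216
py1_3 = 310
px1_4 = 108
py1_4 = 78
center_x_5 = 68
center_y_5 = 422
radius_5 = 48
px0_6 = 214
py0_6 = 124
px1_6 = 284
center_x_7 = 278
center_y_7 = 362
radius_7 = 24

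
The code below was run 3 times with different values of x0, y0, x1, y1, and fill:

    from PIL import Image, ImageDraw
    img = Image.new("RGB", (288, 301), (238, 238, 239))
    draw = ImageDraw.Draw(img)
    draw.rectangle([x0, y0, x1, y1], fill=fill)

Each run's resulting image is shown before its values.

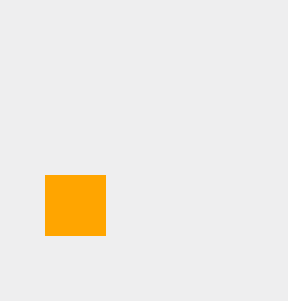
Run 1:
x0 = 45
y0 = 175
x1 = 105
y1 = 235
fill = 'orange'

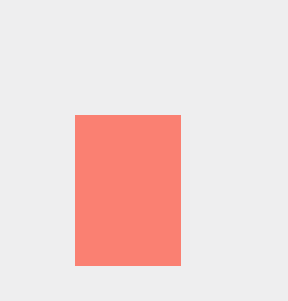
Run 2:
x0 = 75, y0 = 115, x1 = 180, y1 = 265, fill = 'salmon'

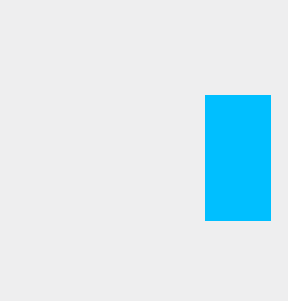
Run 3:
x0 = 205; y0 = 95; x1 = 270; y1 = 220; fill = 'deepskyblue'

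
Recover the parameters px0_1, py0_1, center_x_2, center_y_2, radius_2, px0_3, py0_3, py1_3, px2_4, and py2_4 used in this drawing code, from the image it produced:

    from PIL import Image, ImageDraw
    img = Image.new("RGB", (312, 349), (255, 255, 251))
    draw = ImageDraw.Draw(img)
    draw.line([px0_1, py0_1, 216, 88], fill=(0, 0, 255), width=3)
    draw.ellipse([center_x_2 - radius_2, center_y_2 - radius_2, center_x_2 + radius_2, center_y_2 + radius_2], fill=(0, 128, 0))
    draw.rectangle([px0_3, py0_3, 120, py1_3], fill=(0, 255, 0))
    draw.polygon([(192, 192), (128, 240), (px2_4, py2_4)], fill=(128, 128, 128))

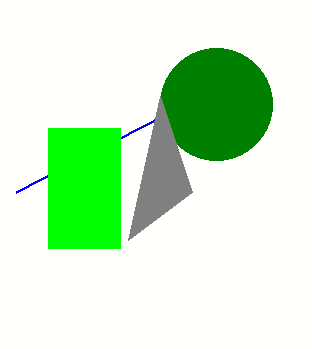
px0_1 = 16
py0_1 = 192
center_x_2 = 216
center_y_2 = 104
radius_2 = 56
px0_3 = 48
py0_3 = 128
py1_3 = 248
px2_4 = 160
py2_4 = 96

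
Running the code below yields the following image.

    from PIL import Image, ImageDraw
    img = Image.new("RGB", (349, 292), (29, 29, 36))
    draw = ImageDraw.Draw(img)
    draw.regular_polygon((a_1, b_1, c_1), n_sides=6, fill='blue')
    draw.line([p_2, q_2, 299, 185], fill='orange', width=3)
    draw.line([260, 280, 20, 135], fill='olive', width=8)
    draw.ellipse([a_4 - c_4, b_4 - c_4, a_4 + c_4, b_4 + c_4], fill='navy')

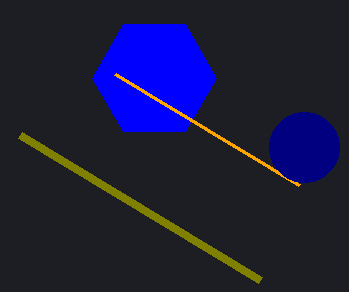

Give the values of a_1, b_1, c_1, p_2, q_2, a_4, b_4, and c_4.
a_1 = 154; b_1 = 78; c_1 = 62; p_2 = 115; q_2 = 74; a_4 = 304; b_4 = 147; c_4 = 35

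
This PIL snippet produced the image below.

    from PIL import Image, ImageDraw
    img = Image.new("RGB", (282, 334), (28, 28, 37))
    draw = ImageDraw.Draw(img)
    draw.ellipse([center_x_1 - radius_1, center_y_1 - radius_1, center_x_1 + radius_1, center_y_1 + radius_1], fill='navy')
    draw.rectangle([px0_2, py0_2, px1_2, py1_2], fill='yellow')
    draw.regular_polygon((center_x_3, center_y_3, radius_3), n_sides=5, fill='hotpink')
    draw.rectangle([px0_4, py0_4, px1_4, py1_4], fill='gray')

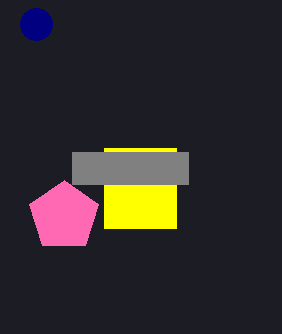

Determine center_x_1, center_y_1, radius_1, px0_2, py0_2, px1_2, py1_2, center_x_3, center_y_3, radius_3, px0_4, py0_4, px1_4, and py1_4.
center_x_1 = 36
center_y_1 = 24
radius_1 = 16
px0_2 = 104
py0_2 = 148
px1_2 = 176
py1_2 = 228
center_x_3 = 64
center_y_3 = 216
radius_3 = 36
px0_4 = 72
py0_4 = 152
px1_4 = 188
py1_4 = 184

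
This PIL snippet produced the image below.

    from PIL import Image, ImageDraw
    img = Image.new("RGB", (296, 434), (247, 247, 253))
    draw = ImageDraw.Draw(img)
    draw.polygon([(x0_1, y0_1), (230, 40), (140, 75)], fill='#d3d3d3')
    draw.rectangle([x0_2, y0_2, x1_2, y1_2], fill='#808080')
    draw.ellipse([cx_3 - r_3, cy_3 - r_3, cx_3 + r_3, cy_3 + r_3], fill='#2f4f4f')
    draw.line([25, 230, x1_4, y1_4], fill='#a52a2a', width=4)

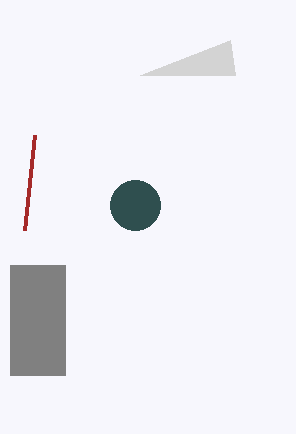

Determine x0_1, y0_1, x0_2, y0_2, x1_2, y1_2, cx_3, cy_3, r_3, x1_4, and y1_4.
x0_1 = 235
y0_1 = 75
x0_2 = 10
y0_2 = 265
x1_2 = 65
y1_2 = 375
cx_3 = 135
cy_3 = 205
r_3 = 25
x1_4 = 35
y1_4 = 135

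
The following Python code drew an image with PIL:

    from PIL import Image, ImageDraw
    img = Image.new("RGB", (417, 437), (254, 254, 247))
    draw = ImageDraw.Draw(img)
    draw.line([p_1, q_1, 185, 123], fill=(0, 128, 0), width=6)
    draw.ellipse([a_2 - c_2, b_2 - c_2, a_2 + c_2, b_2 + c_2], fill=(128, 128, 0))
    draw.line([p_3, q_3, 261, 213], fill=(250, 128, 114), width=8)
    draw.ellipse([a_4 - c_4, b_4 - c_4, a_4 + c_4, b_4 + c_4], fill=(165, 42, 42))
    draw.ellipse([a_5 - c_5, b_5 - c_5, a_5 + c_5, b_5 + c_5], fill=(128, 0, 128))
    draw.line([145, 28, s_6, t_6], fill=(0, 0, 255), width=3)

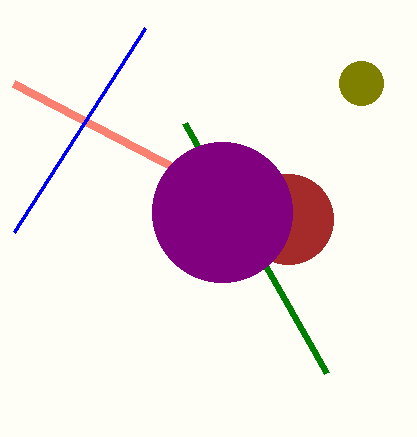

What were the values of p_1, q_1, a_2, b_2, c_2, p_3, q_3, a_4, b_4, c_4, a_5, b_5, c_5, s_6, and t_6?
p_1 = 327
q_1 = 373
a_2 = 361
b_2 = 83
c_2 = 22
p_3 = 13
q_3 = 83
a_4 = 288
b_4 = 219
c_4 = 45
a_5 = 222
b_5 = 212
c_5 = 70
s_6 = 14
t_6 = 232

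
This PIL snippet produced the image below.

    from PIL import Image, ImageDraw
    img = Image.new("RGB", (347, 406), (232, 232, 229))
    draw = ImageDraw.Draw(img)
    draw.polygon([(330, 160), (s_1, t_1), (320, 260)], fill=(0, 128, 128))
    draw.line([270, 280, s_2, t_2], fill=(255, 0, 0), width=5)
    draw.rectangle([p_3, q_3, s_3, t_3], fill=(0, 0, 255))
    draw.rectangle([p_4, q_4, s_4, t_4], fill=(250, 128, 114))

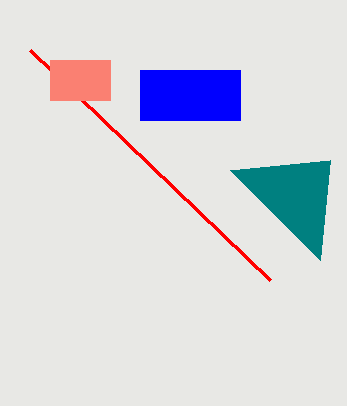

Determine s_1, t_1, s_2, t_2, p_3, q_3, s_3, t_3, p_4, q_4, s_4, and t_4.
s_1 = 230, t_1 = 170, s_2 = 30, t_2 = 50, p_3 = 140, q_3 = 70, s_3 = 240, t_3 = 120, p_4 = 50, q_4 = 60, s_4 = 110, t_4 = 100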